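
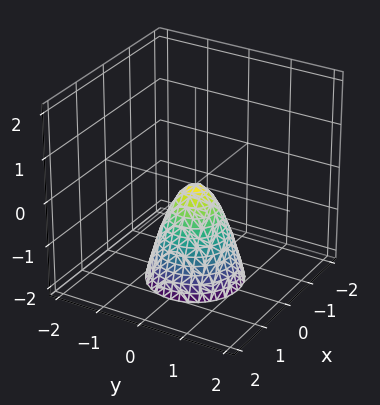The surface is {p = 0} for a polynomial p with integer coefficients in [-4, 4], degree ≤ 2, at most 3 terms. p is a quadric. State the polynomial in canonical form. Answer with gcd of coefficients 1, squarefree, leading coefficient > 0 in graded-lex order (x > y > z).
(a) Degree: a single bowl opening along one axis; a quadric, so deg p = 2.
(b) By symmetry, the surface is invariant under rotation about z: p = q(x² + y², z).
(c) Observable constraints: it crosses the z-axis at the gridline z = 0; one x-axis crossing is at x = 0; a circular section at z = -2 has radius exactly 1; it crosses the y-axis at the gridline y = 0.
(d) Putting this together gives p.

2*x^2 + 2*y^2 + z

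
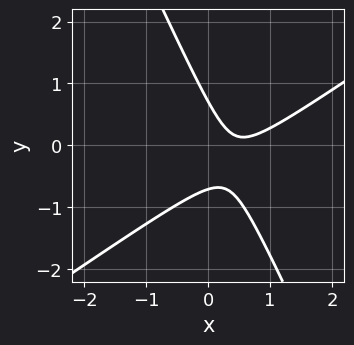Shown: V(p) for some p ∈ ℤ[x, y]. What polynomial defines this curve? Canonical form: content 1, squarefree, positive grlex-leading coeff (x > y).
Degree: no degree-1 curve has this shape, so deg p = 2.
From the visible intercepts: the curve avoids every integer x-axis point in the box.
The integer polynomial consistent with all of this is the stated p.

3*x^2 - 3*x*y - 2*y^2 - 3*x + 1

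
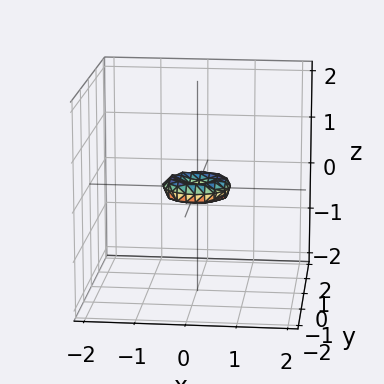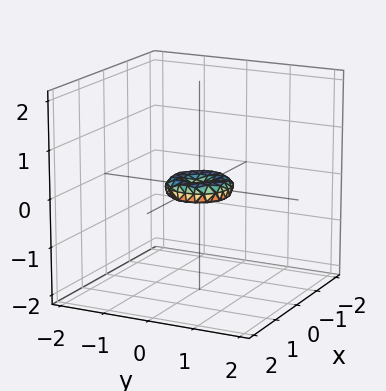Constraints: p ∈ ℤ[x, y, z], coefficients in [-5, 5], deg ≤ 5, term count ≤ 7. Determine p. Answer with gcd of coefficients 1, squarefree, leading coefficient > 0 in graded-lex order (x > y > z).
2*x^4 + 4*x^2*y^2 + 2*y^4 - x^2 - y^2 + 3*z^2

First, deg p = 4. A generic line meets the surface in up to 4 points.
Next, by symmetry, the surface is invariant under rotation about z: p = q(x² + y², z).
Next, from the axis intercepts and sections: a circular section at z = 0 has radius between 0 and 1; one y-axis crossing is at y = 0.
Finally, these observations pin down the coefficients.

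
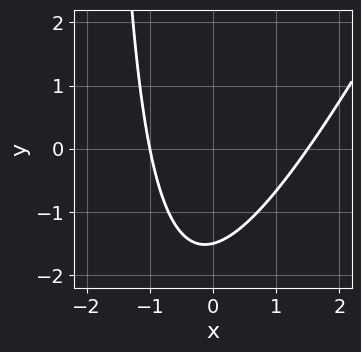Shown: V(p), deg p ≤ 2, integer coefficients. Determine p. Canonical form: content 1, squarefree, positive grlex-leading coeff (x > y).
2*x^2 - x*y - x - 2*y - 3

1. deg p = 2. No degree-1 curve has this shape.
2. Reading off the gridlines: it meets the x-axis at x = -1 (among the integer gridlines).
3. The integer polynomial consistent with all of this is the stated p.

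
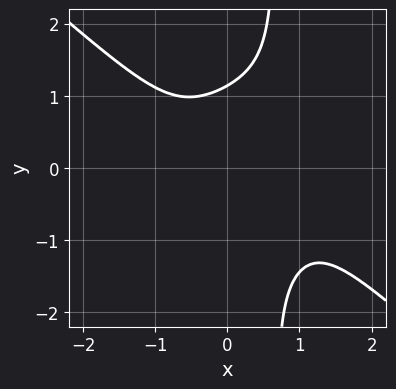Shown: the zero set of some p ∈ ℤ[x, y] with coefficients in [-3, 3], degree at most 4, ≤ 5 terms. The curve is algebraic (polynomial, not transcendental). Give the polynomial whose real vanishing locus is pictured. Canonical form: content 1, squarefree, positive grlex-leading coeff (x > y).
2*x^4 + 3*x*y^3 - 2*x^3 - 2*y^3 + 3

(a) Degree: a generic line meets the curve in up to 4 points, so deg p = 4.
(b) Observable constraints: the curve avoids every integer x-axis point in the box.
(c) The integer polynomial consistent with all of this is the stated p.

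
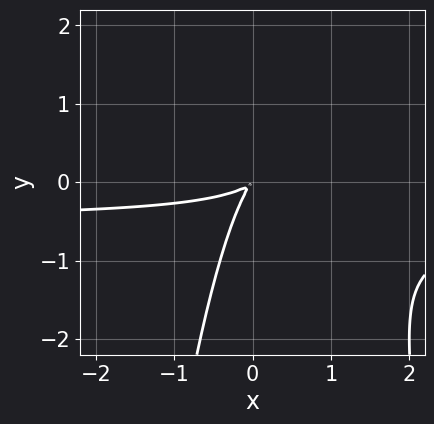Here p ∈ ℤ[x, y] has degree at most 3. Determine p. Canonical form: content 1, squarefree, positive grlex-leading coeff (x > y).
1. Degree: no degree-2 curve has this shape, so deg p = 3.
2. Matching integer coefficients to the picture gives p.

2*x^2*y + x^2 - 2*x*y + y^2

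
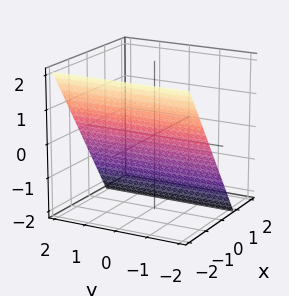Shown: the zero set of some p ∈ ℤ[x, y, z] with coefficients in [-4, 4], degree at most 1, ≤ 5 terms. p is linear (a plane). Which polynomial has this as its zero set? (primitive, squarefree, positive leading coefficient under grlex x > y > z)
3*x + 2*z + 2

Degree: every cross-section is a straight line — this is a plane, so deg p = 1.
From the axis intercepts and sections: no y-intercept at any integer in the box; one z-axis crossing is at z = -1.
These observations pin down the coefficients.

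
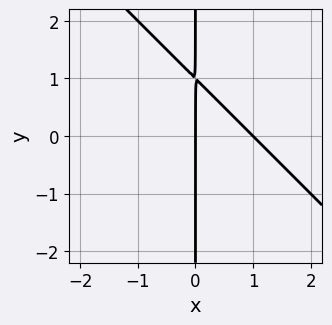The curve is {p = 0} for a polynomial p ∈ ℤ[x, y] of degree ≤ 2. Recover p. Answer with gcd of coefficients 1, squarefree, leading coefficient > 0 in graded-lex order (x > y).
x^2 + x*y - x

deg p = 2. No degree-1 curve has this shape.
From the visible intercepts: the x-axis gridline crossings are at x ∈ {0, 1}; every point of the y-axis in the box is on the curve.
Together with the visible shape, these determine p as stated.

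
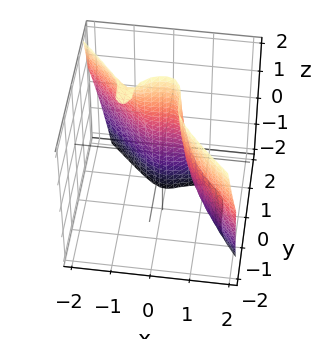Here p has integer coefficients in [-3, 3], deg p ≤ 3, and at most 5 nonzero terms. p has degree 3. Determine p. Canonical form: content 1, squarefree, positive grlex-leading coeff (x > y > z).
The degree is 3 — no degree-2 surface has this shape.
From the visible intercepts: the surface avoids every integer z-axis point in the box.
The integer polynomial consistent with all of this is the stated p.

3*x^3 + 2*x^2*z + 3*y^3 - 1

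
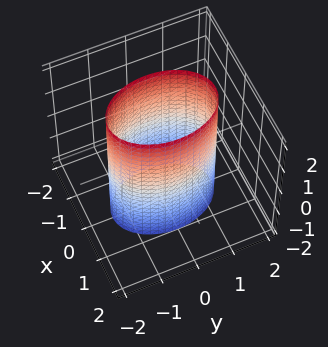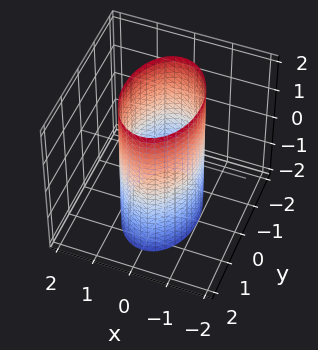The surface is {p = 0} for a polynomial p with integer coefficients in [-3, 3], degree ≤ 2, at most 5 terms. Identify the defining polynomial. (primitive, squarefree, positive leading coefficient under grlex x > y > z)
First, deg p = 2.
Next, symmetries: it's symmetric under x → −x, forcing even powers of x; the y ↦ −y reflection is a symmetry, so y appears only in even powers; the z ↦ −z reflection is a symmetry, so z appears only in even powers.
Next, against the integer gridlines: among the integer gridlines, it crosses the x-axis at x ∈ {-1, 1}; no z-intercept at any integer in the box.
Finally, the integer polynomial consistent with all of this is the stated p.

2*x^2 + y^2 - 2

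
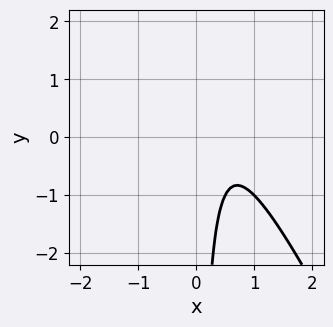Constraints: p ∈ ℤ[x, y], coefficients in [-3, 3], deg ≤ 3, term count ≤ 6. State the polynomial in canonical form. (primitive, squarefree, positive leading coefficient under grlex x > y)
2*x^2 + x*y - 2*x + 1

(a) Degree: a generic line meets the curve in up to 2 points, so deg p = 2.
(b) From the axis intercepts and sections: no x-intercept at any integer in the box; the curve avoids every integer y-axis point in the box.
(c) Fitting integer coefficients to these (and the overall shape) gives p.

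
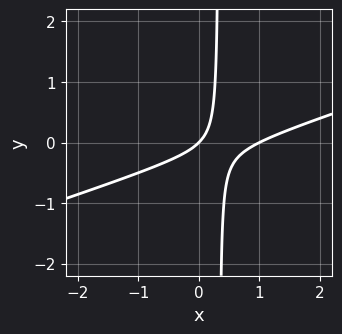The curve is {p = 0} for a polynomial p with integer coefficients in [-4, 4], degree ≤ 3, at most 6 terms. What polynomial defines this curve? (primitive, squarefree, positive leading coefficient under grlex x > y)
The degree is 2 — the shape is more complex than any degree-1 curve.
From the visible intercepts: the x-axis gridline crossings are at x ∈ {0, 1}; it crosses the y-axis at the gridline y = 0.
Solving for integer coefficients yields p as stated.

x^2 - 3*x*y - x + y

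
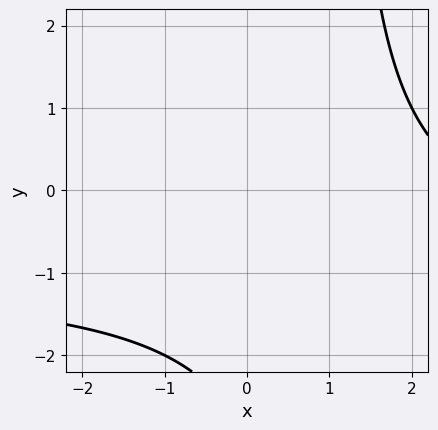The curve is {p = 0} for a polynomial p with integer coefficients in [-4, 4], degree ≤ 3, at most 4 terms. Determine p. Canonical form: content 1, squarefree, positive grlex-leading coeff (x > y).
1. deg p = 2. The shape is more complex than any degree-1 curve.
2. Reading off the gridlines: it misses every integer gridline on the x-axis; the curve avoids every integer y-axis point in the box.
3. The integer polynomial consistent with all of this is the stated p.

x*y + x - y - 3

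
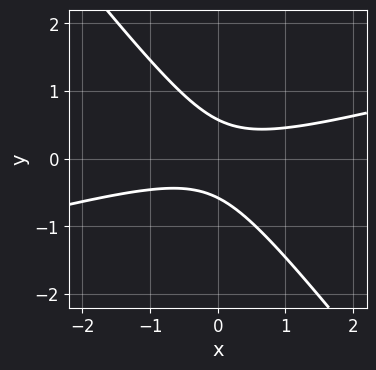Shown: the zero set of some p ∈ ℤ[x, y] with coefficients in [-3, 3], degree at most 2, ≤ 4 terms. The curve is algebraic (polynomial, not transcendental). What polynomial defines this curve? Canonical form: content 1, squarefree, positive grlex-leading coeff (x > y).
x^2 - 3*x*y - 3*y^2 + 1

1. deg p = 2. The shape is more complex than any degree-1 curve.
2. Observable constraints: no x-intercept at any integer in the box.
3. Solving for integer coefficients yields p as stated.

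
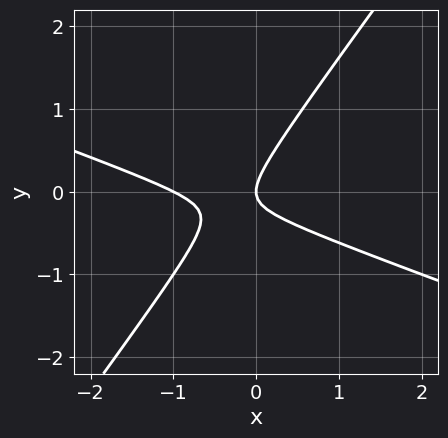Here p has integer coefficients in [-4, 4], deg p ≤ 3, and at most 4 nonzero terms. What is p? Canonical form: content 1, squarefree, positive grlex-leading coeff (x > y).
deg p = 2.
From the visible intercepts: it meets the y-axis at y = 0 (among the integer gridlines); the x-axis gridline crossings are at x ∈ {-1, 0}.
Assembling these constraints gives the stated polynomial.

x^2 + 2*x*y - 2*y^2 + x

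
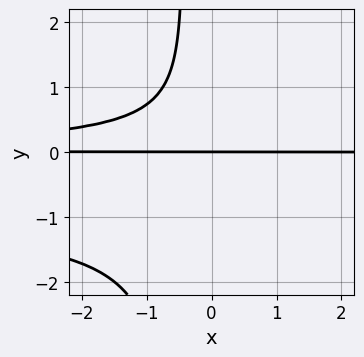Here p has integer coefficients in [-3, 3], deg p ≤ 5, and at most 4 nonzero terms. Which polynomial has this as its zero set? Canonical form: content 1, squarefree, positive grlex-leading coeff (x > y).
2*x*y^3 + 2*x*y^2 + y^3 + 2*y

1. Degree: a generic line meets the curve in up to 4 points, so deg p = 4.
2. Reading off the gridlines: every point of the x-axis in the box is on the curve; it meets the y-axis at y = 0 (among the integer gridlines).
3. Solving for integer coefficients yields p as stated.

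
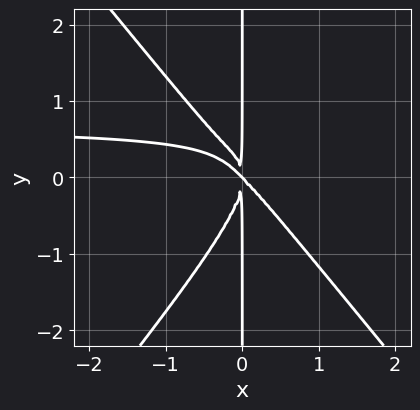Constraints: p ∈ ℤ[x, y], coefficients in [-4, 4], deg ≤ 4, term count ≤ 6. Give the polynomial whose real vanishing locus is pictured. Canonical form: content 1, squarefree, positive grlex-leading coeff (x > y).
3*x^3*y - 2*x*y^3 - 2*x^3 - 2*x^2*y

(a) The degree is 4 — the shape is more complex than any degree-3 curve.
(b) Observable constraints: it crosses the x-axis at the gridline x = 0; every point of the y-axis in the box is on the curve.
(c) Assembling these constraints gives the stated polynomial.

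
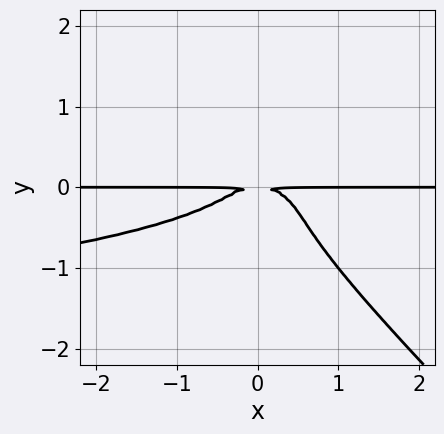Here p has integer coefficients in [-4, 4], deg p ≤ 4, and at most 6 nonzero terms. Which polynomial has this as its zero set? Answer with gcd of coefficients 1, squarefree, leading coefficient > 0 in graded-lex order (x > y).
3*x*y^3 + 3*y^4 + x^2*y + y^2

(a) The degree is 4 — no degree-3 curve has this shape.
(b) Reading off the gridlines: the visible x-axis segment lies entirely on the curve.
(c) Putting this together gives p.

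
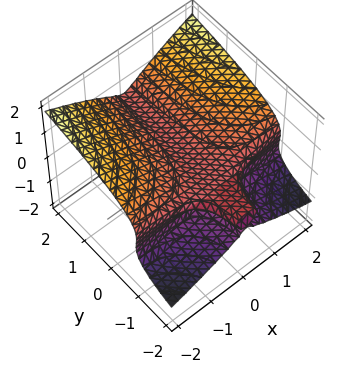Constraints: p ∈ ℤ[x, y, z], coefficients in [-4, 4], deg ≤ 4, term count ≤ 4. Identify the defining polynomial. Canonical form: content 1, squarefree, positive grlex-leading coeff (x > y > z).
x^2*y - 3*z^3 + x^2 + 2*z^2

1. The degree is 3 — the shape is more complex than any degree-2 surface.
2. Observable constraints: the visible y-axis segment lies entirely on the surface.
3. Assembling these constraints gives the stated polynomial.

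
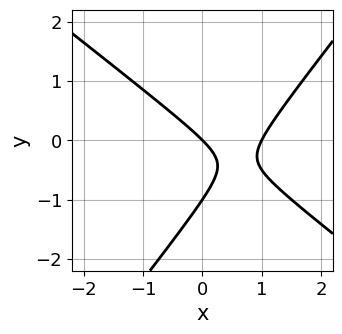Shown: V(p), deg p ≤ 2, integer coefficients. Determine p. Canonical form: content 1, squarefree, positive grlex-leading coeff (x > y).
2*x^2 + x*y - 2*y^2 - 2*x - 2*y

(a) The degree is 2 — no degree-1 curve has this shape.
(b) From the axis intercepts and sections: among the integer gridlines, it crosses the y-axis at y ∈ {-1, 0}; the x-axis gridline crossings are at x ∈ {0, 1}.
(c) Matching integer coefficients to the picture gives p.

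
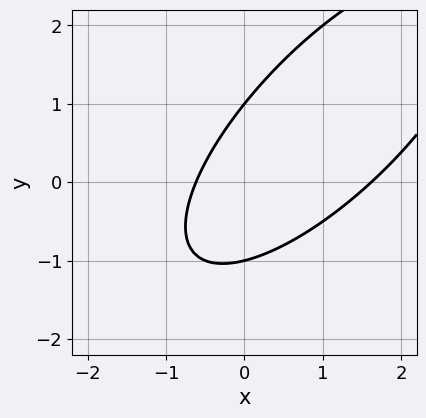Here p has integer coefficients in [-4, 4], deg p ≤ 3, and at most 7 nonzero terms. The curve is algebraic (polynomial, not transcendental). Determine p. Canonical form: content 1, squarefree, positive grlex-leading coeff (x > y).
2*x^2 - 3*x*y + 2*y^2 - 2*x - 2

1. The degree is 2 — no degree-1 curve has this shape.
2. Reading off the gridlines: among the integer gridlines, it crosses the y-axis at y ∈ {-1, 1}.
3. Assembling these constraints gives the stated polynomial.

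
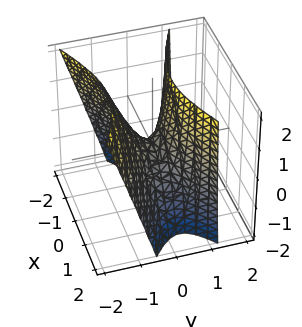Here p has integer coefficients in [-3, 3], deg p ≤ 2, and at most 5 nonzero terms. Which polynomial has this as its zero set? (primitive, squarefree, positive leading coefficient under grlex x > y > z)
x^2 - 3*y^2 - y*z + z

1. Degree: the shape is more complex than any degree-1 surface, so deg p = 2.
2. From the visible intercepts: one z-axis crossing is at z = 0; it crosses the x-axis at the gridline x = 0; it meets the y-axis at y = 0 (among the integer gridlines).
3. Putting this together gives p.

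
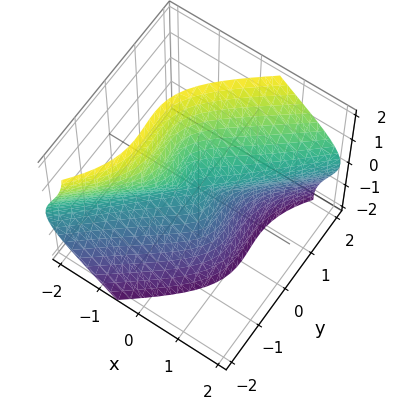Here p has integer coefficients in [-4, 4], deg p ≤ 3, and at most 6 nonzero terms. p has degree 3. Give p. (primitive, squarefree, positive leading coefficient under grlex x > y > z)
deg p = 3. A generic line meets the surface in up to 3 points.
From the visible intercepts: one y-axis crossing is at y = 0; one z-axis crossing is at z = 0; every point of the x-axis in the box is on the surface.
Together with the visible shape, these determine p as stated.

2*x*y^2 + 2*x*z^2 - 2*y^3 + z^3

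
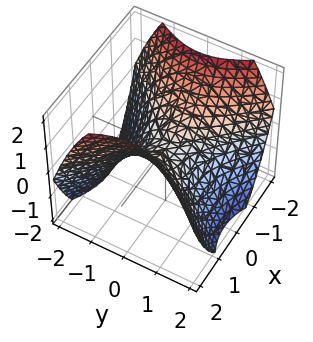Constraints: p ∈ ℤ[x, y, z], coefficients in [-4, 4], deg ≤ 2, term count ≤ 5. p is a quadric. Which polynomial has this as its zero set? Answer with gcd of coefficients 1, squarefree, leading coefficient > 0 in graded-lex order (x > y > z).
1. Degree: a saddle surface; a quadric, so deg p = 2.
2. Symmetries: mirror symmetry y ↦ −y ⇒ only even powers of y; the x ↦ −x reflection is a symmetry, so x appears only in even powers.
3. Reading off the gridlines: it crosses the x-axis at the gridline x = 0; one z-axis crossing is at z = 0; one y-axis crossing is at y = 0.
4. These observations pin down the coefficients.

2*x^2 - 2*y^2 - 3*z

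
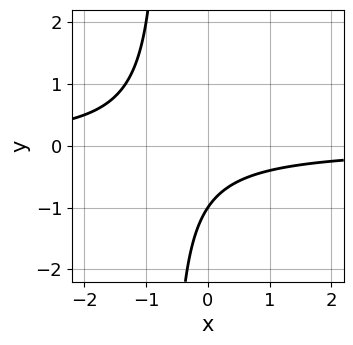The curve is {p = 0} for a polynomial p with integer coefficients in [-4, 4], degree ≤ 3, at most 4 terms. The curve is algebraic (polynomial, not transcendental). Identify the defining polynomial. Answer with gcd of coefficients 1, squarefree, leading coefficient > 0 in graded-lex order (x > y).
3*x*y + 2*y + 2

First, the degree is 2 — a generic line meets the curve in up to 2 points.
Next, against the integer gridlines: it crosses the y-axis at the gridline y = -1; the curve avoids every integer x-axis point in the box.
Finally, putting this together gives p.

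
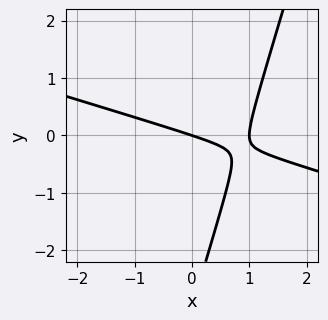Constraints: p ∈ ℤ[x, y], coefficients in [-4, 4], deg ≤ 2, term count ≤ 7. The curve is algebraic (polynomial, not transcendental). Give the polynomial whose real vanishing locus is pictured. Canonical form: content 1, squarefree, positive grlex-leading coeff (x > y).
x^2 + 3*x*y - y^2 - x - 3*y

(a) The degree is 2 — the shape is more complex than any degree-1 curve.
(b) From the axis intercepts and sections: the x-axis gridline crossings are at x ∈ {0, 1}; it crosses the y-axis at the gridline y = 0.
(c) Matching integer coefficients to the picture gives p.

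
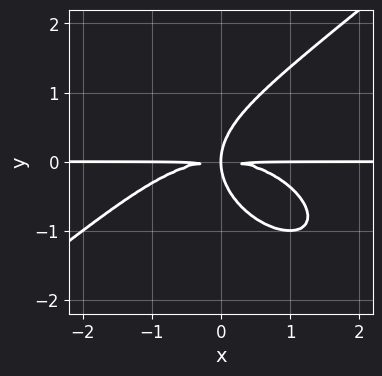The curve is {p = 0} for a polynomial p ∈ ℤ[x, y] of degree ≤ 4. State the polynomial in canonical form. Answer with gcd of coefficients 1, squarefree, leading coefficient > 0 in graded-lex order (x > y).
x^3*y - 2*y^4 + 3*x*y^2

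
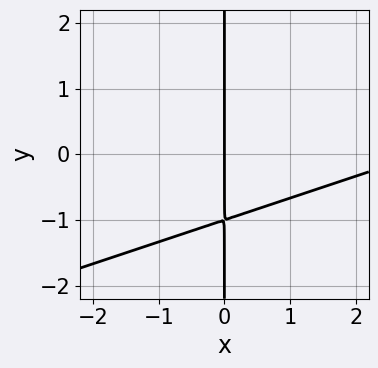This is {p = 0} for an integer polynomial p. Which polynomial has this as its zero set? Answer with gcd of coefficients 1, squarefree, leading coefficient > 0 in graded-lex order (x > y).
x^2 - 3*x*y - 3*x

deg p = 2. No degree-1 curve has this shape.
Against the integer gridlines: one x-axis crossing is at x = 0; every point of the y-axis in the box is on the curve.
Matching integer coefficients to the picture gives p.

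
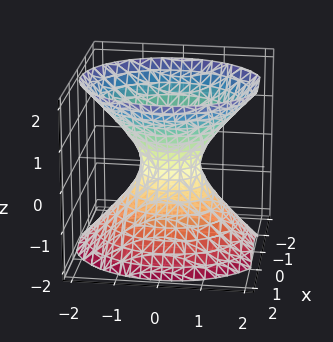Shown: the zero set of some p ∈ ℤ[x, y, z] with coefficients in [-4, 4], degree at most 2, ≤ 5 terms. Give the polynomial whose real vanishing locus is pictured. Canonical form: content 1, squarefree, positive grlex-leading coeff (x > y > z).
3*x^2 + 2*y^2 - 2*z^2 - 1

(a) Degree: one connected sheet with a waist; a quadric, so deg p = 2.
(b) Symmetries: it's symmetric under x → −x, forcing even powers of x; it's symmetric under y → −y, forcing even powers of y; mirror symmetry z ↦ −z ⇒ only even powers of z.
(c) From the axis intercepts and sections: it misses every integer gridline on the z-axis.
(d) These observations pin down the coefficients.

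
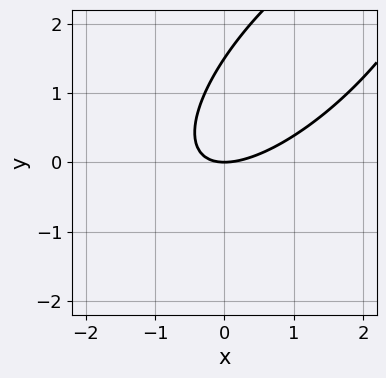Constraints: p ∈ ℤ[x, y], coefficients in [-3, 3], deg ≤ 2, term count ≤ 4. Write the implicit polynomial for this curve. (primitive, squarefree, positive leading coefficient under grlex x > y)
1. Degree: a generic line meets the curve in up to 2 points, so deg p = 2.
2. Against the integer gridlines: one x-axis crossing is at x = 0; it crosses the y-axis at the gridline y = 0.
3. Together with the visible shape, these determine p as stated.

2*x^2 - 3*x*y + 2*y^2 - 3*y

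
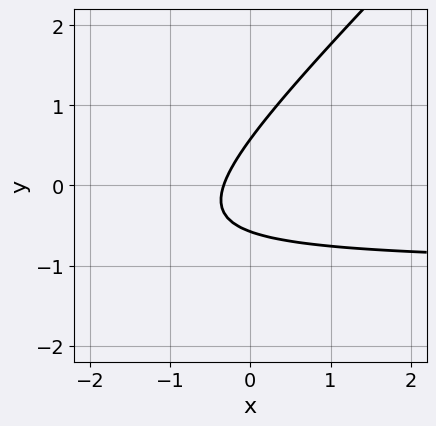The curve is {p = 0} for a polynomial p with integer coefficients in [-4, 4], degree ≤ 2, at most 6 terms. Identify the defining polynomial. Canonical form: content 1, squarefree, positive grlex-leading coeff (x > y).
The degree is 2 — a generic line meets the curve in up to 2 points.
The integer polynomial consistent with all of this is the stated p.

3*x*y - 3*y^2 + 3*x + 1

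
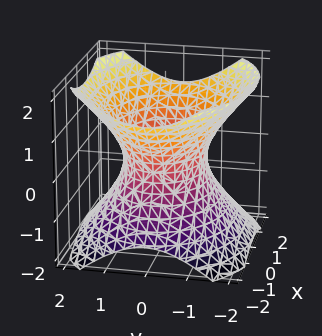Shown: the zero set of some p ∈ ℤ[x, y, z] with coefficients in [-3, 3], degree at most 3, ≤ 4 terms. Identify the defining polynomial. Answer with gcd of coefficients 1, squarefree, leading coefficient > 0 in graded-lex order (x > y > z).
2*x^2 + 3*y^2 - 3*z^2 - 3

1. Degree: one connected sheet with a waist; a quadric, so deg p = 2.
2. Symmetries: it's symmetric under x → −x, forcing even powers of x; it's symmetric under z → −z, forcing even powers of z; it's symmetric under y → −y, forcing even powers of y.
3. Checking where it meets the axes: the y-axis gridline crossings are at y ∈ {-1, 1}; it misses every integer gridline on the z-axis.
4. Fitting integer coefficients to these (and the overall shape) gives p.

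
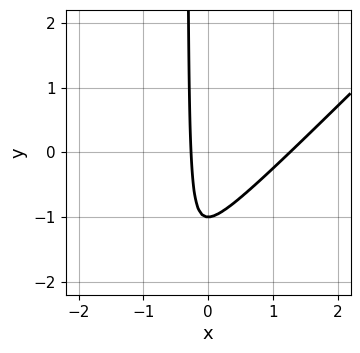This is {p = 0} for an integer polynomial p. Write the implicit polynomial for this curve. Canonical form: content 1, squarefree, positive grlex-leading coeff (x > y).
1. deg p = 2. The shape is more complex than any degree-1 curve.
2. Observable constraints: one y-axis crossing is at y = -1.
3. Fitting integer coefficients to these (and the overall shape) gives p.

3*x^2 - 3*x*y - 3*x - y - 1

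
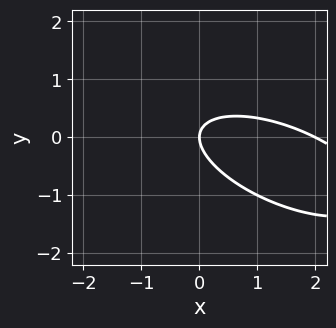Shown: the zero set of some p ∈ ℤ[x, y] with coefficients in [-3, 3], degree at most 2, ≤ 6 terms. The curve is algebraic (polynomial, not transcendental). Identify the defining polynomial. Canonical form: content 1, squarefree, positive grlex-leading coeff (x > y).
x^2 + 2*x*y + 3*y^2 - 2*x

First, the degree is 2 — the shape is more complex than any degree-1 curve.
Then, checking where it meets the axes: the x-axis gridline crossings are at x ∈ {0, 2}; one y-axis crossing is at y = 0.
Finally, solving for integer coefficients yields p as stated.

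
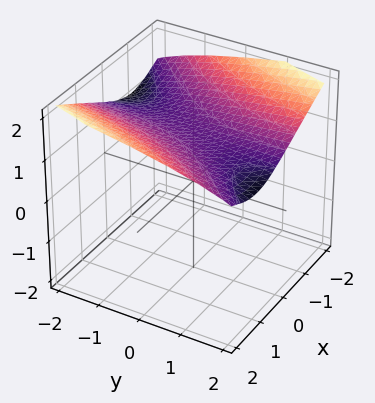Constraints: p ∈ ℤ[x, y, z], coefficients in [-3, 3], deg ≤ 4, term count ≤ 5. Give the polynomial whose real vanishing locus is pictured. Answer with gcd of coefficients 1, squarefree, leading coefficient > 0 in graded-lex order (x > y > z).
z^3 - x^2 + x*y - 2

(a) deg p = 3. No degree-2 surface has this shape.
(b) Reading off the gridlines: it misses every integer gridline on the y-axis; no x-intercept at any integer in the box.
(c) Fitting integer coefficients to these (and the overall shape) gives p.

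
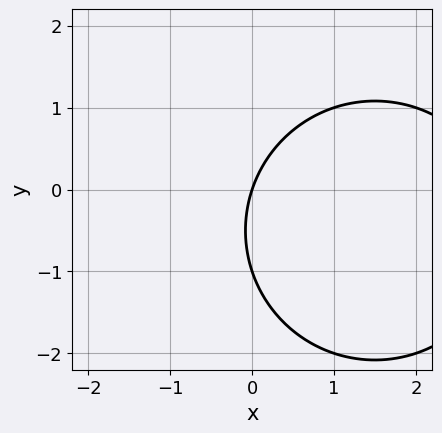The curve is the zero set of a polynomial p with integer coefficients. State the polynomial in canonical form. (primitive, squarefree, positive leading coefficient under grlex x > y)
x^2 + y^2 - 3*x + y

(a) deg p = 2.
(b) From the axis intercepts and sections: among the integer gridlines, it crosses the y-axis at y ∈ {-1, 0}; it crosses the x-axis at the gridline x = 0.
(c) Assembling these constraints gives the stated polynomial.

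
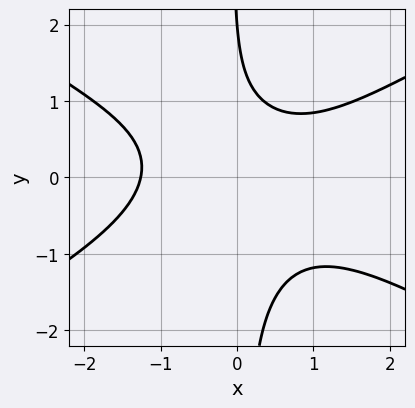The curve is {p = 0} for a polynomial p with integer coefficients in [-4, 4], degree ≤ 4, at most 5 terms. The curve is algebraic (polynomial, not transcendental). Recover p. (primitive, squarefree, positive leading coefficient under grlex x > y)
1. The degree is 3 — the shape is more complex than any degree-2 curve.
2. Against the integer gridlines: one y-axis crossing is at y = 2.
3. The integer polynomial consistent with all of this is the stated p.

x^3 - 3*x*y^2 - y + 2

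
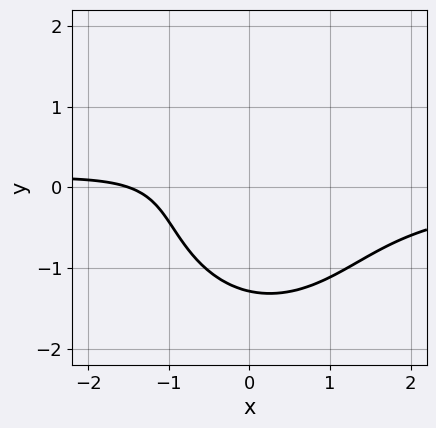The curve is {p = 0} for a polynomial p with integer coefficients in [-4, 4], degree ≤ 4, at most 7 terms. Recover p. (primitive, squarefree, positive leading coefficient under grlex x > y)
3*x^2*y + 2*y^3 + 2*x - y + 3

Degree: no degree-2 curve has this shape, so deg p = 3.
Putting this together gives p.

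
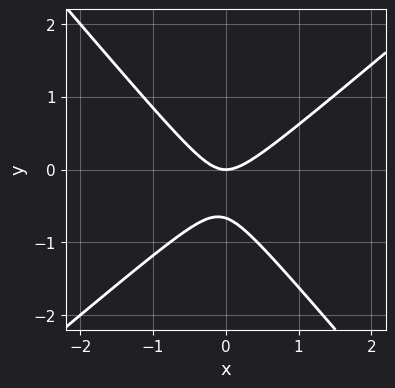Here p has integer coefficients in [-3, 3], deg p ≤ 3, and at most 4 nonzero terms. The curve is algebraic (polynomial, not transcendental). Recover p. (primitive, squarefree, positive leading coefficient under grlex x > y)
3*x^2 - x*y - 3*y^2 - 2*y

(a) Degree: no degree-1 curve has this shape, so deg p = 2.
(b) Against the integer gridlines: one y-axis crossing is at y = 0; one x-axis crossing is at x = 0.
(c) Matching integer coefficients to the picture gives p.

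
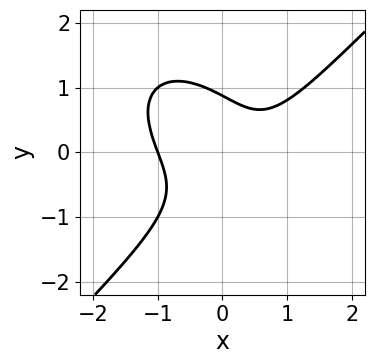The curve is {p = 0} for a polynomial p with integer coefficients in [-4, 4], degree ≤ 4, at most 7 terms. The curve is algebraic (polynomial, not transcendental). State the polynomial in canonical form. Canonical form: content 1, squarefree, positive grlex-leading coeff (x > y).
3*x^3 - 3*y^3 - 3*x*y - x + 2

(a) Degree: no degree-2 curve has this shape, so deg p = 3.
(b) Observable constraints: it crosses the x-axis at the gridline x = -1.
(c) The integer polynomial consistent with all of this is the stated p.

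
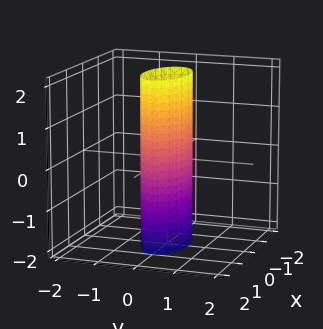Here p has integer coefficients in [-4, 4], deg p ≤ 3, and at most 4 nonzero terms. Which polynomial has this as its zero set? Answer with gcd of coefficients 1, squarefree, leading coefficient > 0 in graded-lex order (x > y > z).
1. Degree: a cylinder; a quadric, so deg p = 2.
2. Symmetries: mirror symmetry z ↦ −z ⇒ only even powers of z; it's symmetric under x → −x, forcing even powers of x; it's symmetric under y → −y, forcing even powers of y.
3. Reading off the gridlines: among the integer gridlines, it crosses the x-axis at x ∈ {-1, 1}; it misses every integer gridline on the z-axis.
4. The integer polynomial consistent with all of this is the stated p.

x^2 + 3*y^2 - 1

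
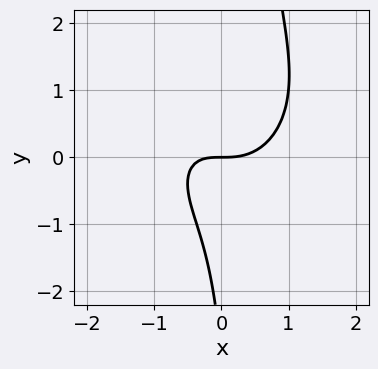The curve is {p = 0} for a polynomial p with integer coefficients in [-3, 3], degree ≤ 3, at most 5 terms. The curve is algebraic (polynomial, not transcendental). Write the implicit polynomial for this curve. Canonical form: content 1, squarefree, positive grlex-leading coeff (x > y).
3*x^3 + 3*x*y^2 - 2*x*y - y^2 - 3*y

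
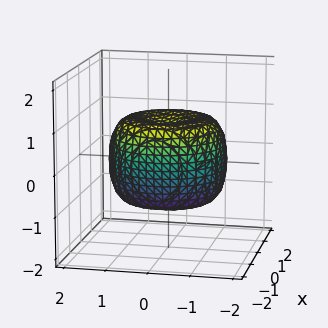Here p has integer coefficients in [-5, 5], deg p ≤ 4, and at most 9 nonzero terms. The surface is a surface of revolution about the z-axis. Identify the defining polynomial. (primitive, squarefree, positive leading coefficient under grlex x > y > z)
Degree: no degree-3 surface has this shape, so deg p = 4.
By symmetry, every cross-section ⟂ z is a circle, so x, y appear only via x² + y².
From the axis intercepts and sections: a circular section at z = 1 has radius between 0 and 1.
Together with the visible shape, these determine p as stated.

2*x^4 + 4*x^2*y^2 + 2*y^4 - 3*x^2 - 3*y^2 + 3*z^2 - 2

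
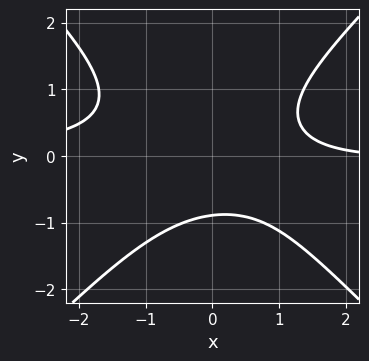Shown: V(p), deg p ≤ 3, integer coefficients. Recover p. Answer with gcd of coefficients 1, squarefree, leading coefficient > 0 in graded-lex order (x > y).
First, degree: no degree-2 curve has this shape, so deg p = 3.
Then, checking where it meets the axes: the curve avoids every integer x-axis point in the box.
Finally, putting this together gives p.

3*x^2*y - 3*y^3 + x - y - 3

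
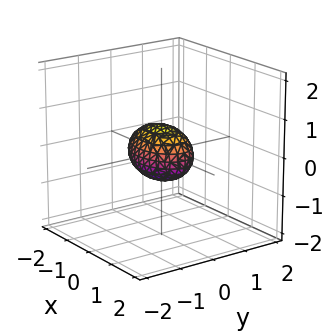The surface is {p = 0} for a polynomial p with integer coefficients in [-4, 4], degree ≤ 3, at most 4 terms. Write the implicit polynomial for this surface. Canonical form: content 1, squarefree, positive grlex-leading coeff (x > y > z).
x^2 + 2*y^2 + 2*z^2 - 1

Degree: a closed, bounded, convex surface; a quadric, so deg p = 2.
Symmetries: the y ↦ −y reflection is a symmetry, so y appears only in even powers; the z ↦ −z reflection is a symmetry, so z appears only in even powers; the x ↦ −x reflection is a symmetry, so x appears only in even powers.
Against the integer gridlines: among the integer gridlines, it crosses the x-axis at x ∈ {-1, 1}.
These observations pin down the coefficients.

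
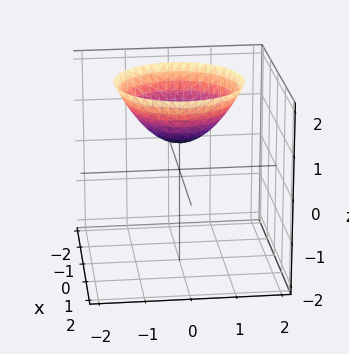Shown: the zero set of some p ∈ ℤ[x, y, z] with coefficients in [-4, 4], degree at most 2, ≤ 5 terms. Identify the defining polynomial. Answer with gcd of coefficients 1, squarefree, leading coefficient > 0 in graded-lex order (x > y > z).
(a) deg p = 2.
(b) Symmetries: the surface is invariant under rotation about z: p = q(x² + y², z).
(c) Against the integer gridlines: a circular section at z = 2 has radius between 1 and 2; it misses every integer gridline on the x-axis; the surface avoids every integer y-axis point in the box.
(d) The integer polynomial consistent with all of this is the stated p.

2*x^2 + 2*y^2 - 3*z + 2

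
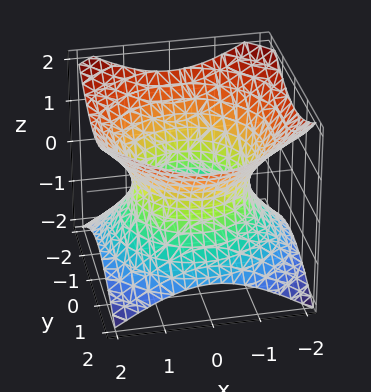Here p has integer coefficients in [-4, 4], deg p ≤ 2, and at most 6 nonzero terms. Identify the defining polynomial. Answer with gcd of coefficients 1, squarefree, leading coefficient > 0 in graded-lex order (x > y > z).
2*x^2 + 2*y^2 - 3*z^2 - 3

1. The degree is 2 — one connected sheet with a waist; a quadric.
2. Symmetries: the z ↦ −z reflection is a symmetry, so z appears only in even powers; every cross-section ⟂ z is a circle, so x, y appear only via x² + y².
3. Reading off the gridlines: the surface avoids every integer z-axis point in the box; a circular section at z = 0 has radius between 1 and 2.
4. Assembling these constraints gives the stated polynomial.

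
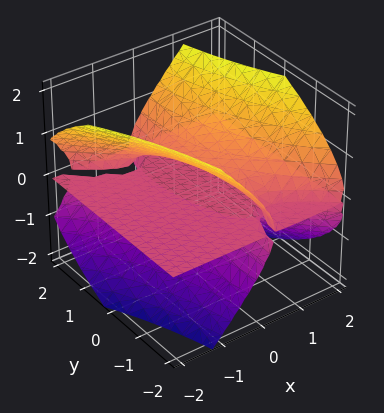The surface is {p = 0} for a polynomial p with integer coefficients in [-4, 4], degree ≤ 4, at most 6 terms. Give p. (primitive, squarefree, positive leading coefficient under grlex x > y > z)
2*x^2*z + 2*x*y*z - 2*z^3 + z

(a) The picture has 2 separate pieces. They look like related sheets of one shape, so recover p as a whole.
(b) deg p = 3. The shape is more complex than any degree-2 surface.
(c) Observable constraints: every point of the x-axis in the box is on the surface; every point of the y-axis in the box is on the surface.
(d) Assembling these constraints gives the stated polynomial.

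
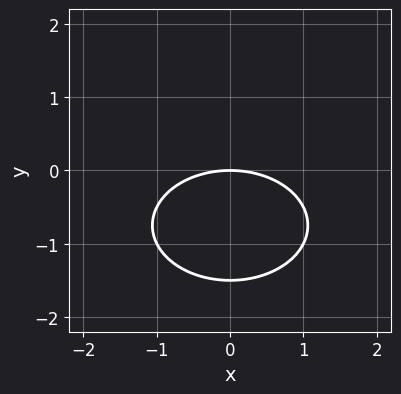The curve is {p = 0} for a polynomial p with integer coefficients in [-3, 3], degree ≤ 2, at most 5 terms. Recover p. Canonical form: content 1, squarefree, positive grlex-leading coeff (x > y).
1. deg p = 2. A generic line meets the curve in up to 2 points.
2. Symmetries: it's symmetric under x → −x, forcing even powers of x.
3. From the visible intercepts: it meets the x-axis at x = 0 (among the integer gridlines); it crosses the y-axis at the gridline y = 0.
4. These observations pin down the coefficients.

x^2 + 2*y^2 + 3*y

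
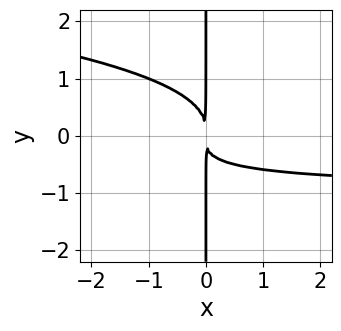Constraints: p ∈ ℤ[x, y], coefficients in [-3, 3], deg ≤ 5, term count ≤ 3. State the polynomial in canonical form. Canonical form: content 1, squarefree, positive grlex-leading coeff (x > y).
2*x*y^3 + x^2*y + x^2

Degree: no degree-3 curve has this shape, so deg p = 4.
Observable constraints: every point of the y-axis in the box is on the curve.
Fitting integer coefficients to these (and the overall shape) gives p.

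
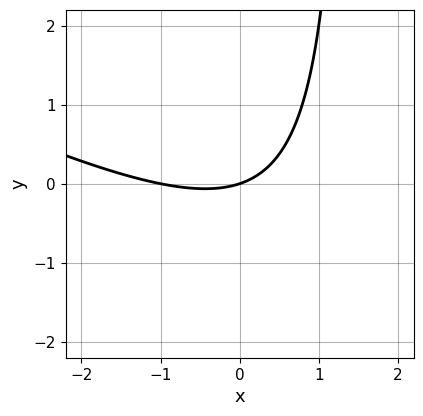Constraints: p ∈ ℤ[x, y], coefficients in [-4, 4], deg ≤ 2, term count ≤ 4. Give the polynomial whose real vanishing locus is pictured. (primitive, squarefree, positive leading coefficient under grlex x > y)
First, deg p = 2.
Next, reading off the gridlines: it crosses the y-axis at the gridline y = 0; among the integer gridlines, it crosses the x-axis at x ∈ {-1, 0}.
Finally, matching integer coefficients to the picture gives p.

x^2 + 2*x*y + x - 3*y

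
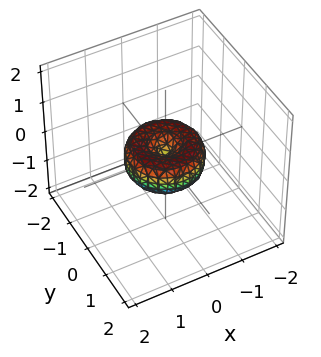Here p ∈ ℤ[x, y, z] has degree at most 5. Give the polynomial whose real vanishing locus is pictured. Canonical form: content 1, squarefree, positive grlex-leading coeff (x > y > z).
x^4 + 2*x^2*y^2 + y^4 - x^2 - y^2 + z^2

1. The degree is 4 — a generic line meets the surface in up to 4 points.
2. Symmetries: rotational symmetry about the z-axis ⇒ p depends on x, y only through x² + y².
3. Reading off the gridlines: the x-axis gridline crossings are at x ∈ {-1, 0, 1}; one z-axis crossing is at z = 0; the y-axis gridline crossings are at y ∈ {-1, 0, 1}.
4. Together with the visible shape, these determine p as stated.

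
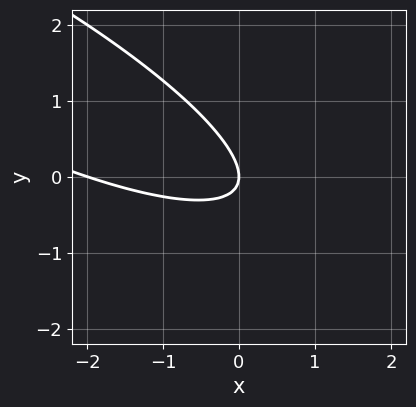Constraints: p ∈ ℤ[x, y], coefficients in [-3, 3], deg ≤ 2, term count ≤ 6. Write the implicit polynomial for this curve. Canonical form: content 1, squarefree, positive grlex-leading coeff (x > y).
(a) The degree is 2 — no degree-1 curve has this shape.
(b) Observable constraints: one y-axis crossing is at y = 0; among the integer gridlines, it crosses the x-axis at x ∈ {-2, 0}.
(c) The integer polynomial consistent with all of this is the stated p.

x^2 + 3*x*y + 3*y^2 + 2*x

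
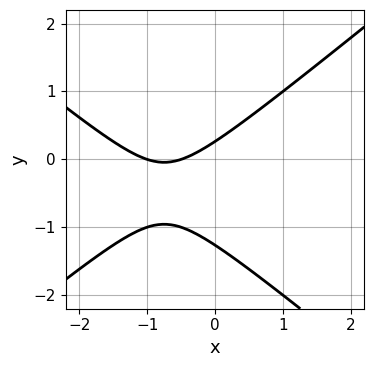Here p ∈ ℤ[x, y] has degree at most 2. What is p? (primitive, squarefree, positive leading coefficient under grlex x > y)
2*x^2 - 3*y^2 + 3*x - 3*y + 1

1. The degree is 2 — no degree-1 curve has this shape.
2. Reading off the gridlines: one x-axis crossing is at x = -1.
3. Assembling these constraints gives the stated polynomial.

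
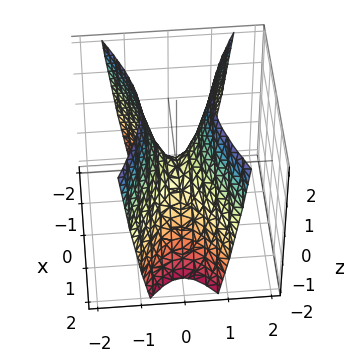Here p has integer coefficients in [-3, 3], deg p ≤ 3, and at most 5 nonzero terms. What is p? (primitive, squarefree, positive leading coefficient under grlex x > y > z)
x^2 - 3*y^2 + z

The degree is 2 — a hyperbolic paraboloid; a quadric.
Symmetries: mirror symmetry x ↦ −x ⇒ only even powers of x; it's symmetric under y → −y, forcing even powers of y.
Observable constraints: it crosses the z-axis at the gridline z = 0; one x-axis crossing is at x = 0.
Putting this together gives p.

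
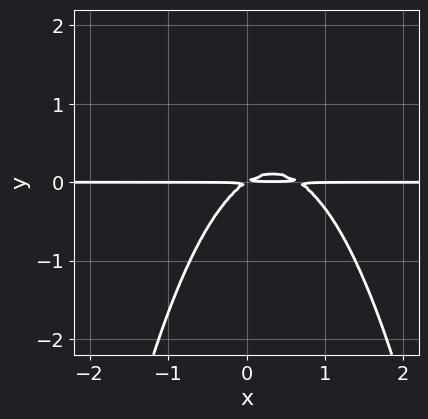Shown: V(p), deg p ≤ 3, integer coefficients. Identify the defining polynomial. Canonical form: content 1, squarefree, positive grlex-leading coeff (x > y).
(a) Degree: a generic line meets the curve in up to 3 points, so deg p = 3.
(b) Against the integer gridlines: the visible x-axis segment lies entirely on the curve.
(c) Putting this together gives p.

3*x^2*y - 2*x*y + 3*y^2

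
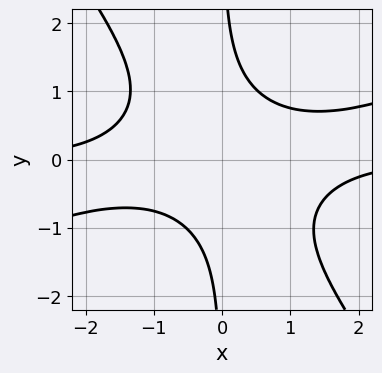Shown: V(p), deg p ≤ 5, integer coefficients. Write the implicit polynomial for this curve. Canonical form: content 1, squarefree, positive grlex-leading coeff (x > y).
1. The degree is 4 — no degree-3 curve has this shape.
2. Observable constraints: the curve avoids every integer y-axis point in the box; the curve avoids every integer x-axis point in the box.
3. Putting this together gives p.

x^3*y - 2*x^2*y^2 - 2*x*y^3 - x*y + 2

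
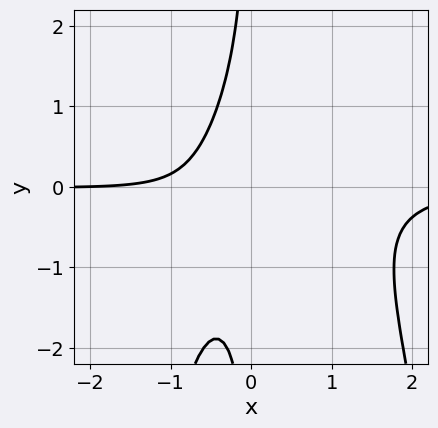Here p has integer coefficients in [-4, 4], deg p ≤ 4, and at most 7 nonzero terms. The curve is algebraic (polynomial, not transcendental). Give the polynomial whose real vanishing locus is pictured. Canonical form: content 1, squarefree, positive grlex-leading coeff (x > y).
1. The degree is 4 — the shape is more complex than any degree-3 curve.
2. Reading off the gridlines: one x-axis crossing is at x = -2; no y-intercept at any integer in the box.
3. Matching integer coefficients to the picture gives p.

3*x^3*y - 3*x^2*y + 2*x*y^2 + x + 2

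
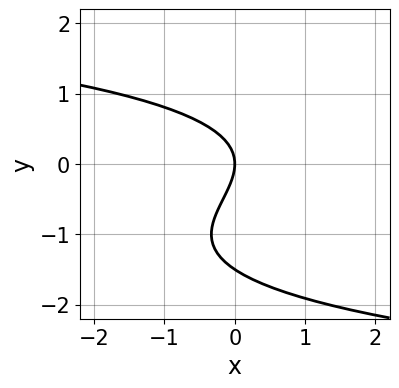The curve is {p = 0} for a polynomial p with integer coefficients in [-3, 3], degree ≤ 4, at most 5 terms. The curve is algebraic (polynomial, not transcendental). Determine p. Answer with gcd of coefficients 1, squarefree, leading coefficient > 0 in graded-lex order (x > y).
First, the degree is 3 — the shape is more complex than any degree-2 curve.
Then, observable constraints: it meets the y-axis at y = 0 (among the integer gridlines); one x-axis crossing is at x = 0.
Finally, putting this together gives p.

2*y^3 + 3*y^2 + 3*x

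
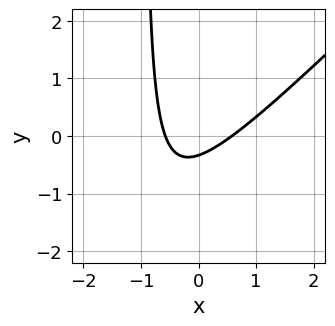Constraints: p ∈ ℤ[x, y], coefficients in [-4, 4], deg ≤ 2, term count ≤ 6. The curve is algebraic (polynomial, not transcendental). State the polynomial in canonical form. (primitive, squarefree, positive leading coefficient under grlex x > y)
3*x^2 - 3*x*y - 3*y - 1

1. The degree is 2 — the shape is more complex than any degree-1 curve.
2. Solving for integer coefficients yields p as stated.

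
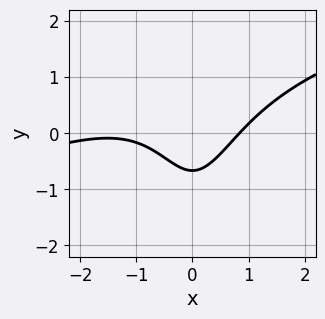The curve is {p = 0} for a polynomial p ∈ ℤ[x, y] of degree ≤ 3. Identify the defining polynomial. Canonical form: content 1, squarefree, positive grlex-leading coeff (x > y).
deg p = 3. The shape is more complex than any degree-2 curve.
Matching integer coefficients to the picture gives p.

x^3 - 3*x^2*y + 2*x^2 - 3*y - 2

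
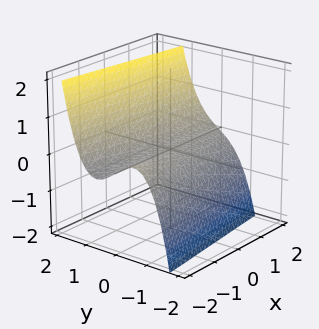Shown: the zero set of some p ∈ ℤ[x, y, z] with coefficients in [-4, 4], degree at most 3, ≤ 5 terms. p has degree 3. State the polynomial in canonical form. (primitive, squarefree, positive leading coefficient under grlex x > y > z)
1. deg p = 3.
2. Checking where it meets the axes: it meets the y-axis at y = 0 (among the integer gridlines); every point of the x-axis in the box is on the surface.
3. Solving for integer coefficients yields p as stated.

2*y^3 + x*y - 3*z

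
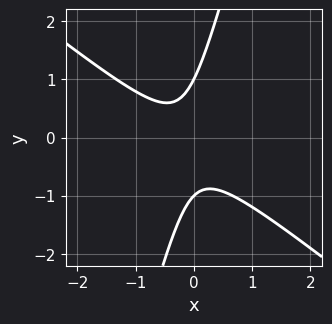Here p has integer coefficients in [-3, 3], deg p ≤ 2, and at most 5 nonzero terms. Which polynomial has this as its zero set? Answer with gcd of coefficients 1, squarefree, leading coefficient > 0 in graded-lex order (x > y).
Degree: no degree-1 curve has this shape, so deg p = 2.
Reading off the gridlines: no x-intercept at any integer in the box; among the integer gridlines, it crosses the y-axis at y ∈ {-1, 1}.
Solving for integer coefficients yields p as stated.

3*x^2 + 3*x*y - y^2 + x + 1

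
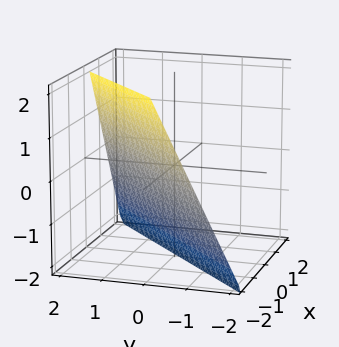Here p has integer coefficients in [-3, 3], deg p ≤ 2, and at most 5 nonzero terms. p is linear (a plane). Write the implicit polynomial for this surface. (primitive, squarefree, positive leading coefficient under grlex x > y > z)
2*x - 2*y + z + 2

deg p = 1. The surface is flat (a plane).
Observable constraints: it meets the z-axis at z = -2 (among the integer gridlines); it crosses the y-axis at the gridline y = 1; it crosses the x-axis at the gridline x = -1.
Matching integer coefficients to the picture gives p.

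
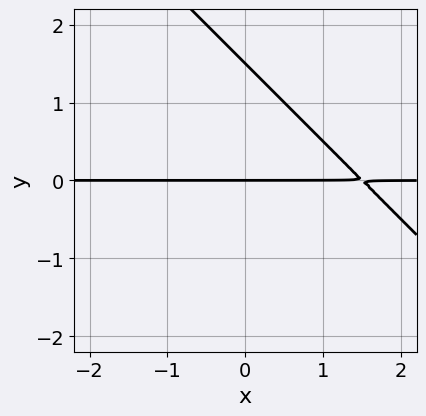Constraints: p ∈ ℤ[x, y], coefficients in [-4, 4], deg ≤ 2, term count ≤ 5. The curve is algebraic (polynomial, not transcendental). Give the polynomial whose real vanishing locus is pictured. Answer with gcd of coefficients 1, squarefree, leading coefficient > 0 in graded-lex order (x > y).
2*x*y + 2*y^2 - 3*y

(a) Degree: no degree-1 curve has this shape, so deg p = 2.
(b) Observable constraints: one y-axis crossing is at y = 0; every point of the x-axis in the box is on the curve.
(c) Assembling these constraints gives the stated polynomial.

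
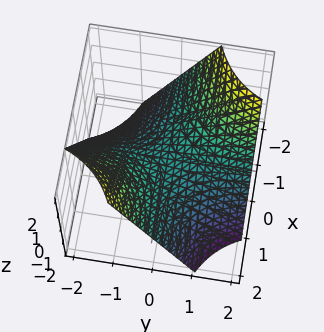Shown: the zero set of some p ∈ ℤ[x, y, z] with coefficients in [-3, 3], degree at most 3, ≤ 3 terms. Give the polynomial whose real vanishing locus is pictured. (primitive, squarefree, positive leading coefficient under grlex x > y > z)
1. Degree: a hyperbolic paraboloid; a quadric, so deg p = 2.
2. Against the integer gridlines: one z-axis crossing is at z = 0; every point of the y-axis in the box is on the surface; the visible x-axis segment lies entirely on the surface.
3. Assembling these constraints gives the stated polynomial.

x*y + z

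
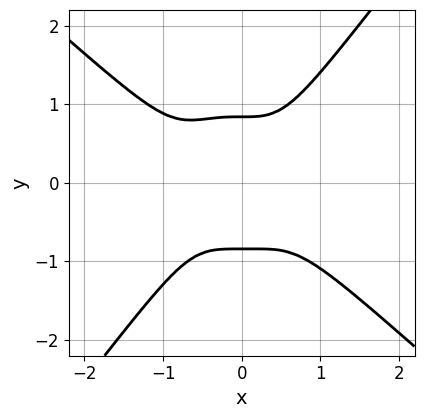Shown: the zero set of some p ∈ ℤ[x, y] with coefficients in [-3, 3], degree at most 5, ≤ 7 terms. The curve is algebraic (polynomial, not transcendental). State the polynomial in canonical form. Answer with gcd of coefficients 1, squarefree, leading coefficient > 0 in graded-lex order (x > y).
3*x^4 + 2*x^3*y - 2*y^4 + x^3 + 1

The degree is 4 — the shape is more complex than any degree-3 curve.
Observable constraints: it misses every integer gridline on the x-axis.
Together with the visible shape, these determine p as stated.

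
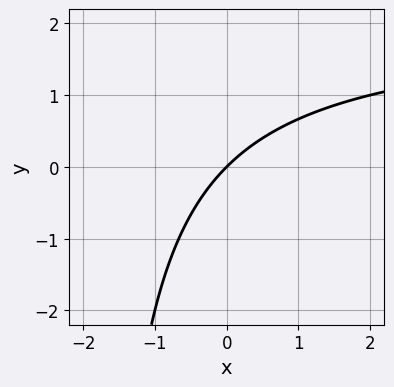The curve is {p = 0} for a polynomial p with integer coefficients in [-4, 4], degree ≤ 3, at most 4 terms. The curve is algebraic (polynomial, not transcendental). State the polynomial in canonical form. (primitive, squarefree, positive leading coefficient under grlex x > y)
x*y - 2*x + 2*y

1. deg p = 2. No degree-1 curve has this shape.
2. From the axis intercepts and sections: it meets the y-axis at y = 0 (among the integer gridlines); it crosses the x-axis at the gridline x = 0.
3. Fitting integer coefficients to these (and the overall shape) gives p.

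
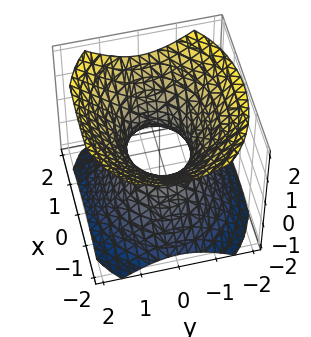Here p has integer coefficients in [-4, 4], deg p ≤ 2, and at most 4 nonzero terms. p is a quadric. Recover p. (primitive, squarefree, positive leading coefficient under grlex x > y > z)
Degree: an hourglass — one-sheet hyperboloid; a quadric, so deg p = 2.
Symmetries: mirror symmetry z ↦ −z ⇒ only even powers of z; the x ↦ −x reflection is a symmetry, so x appears only in even powers; mirror symmetry y ↦ −y ⇒ only even powers of y.
From the visible intercepts: it misses every integer gridline on the z-axis; among the integer gridlines, it crosses the x-axis at x ∈ {-1, 1}.
Assembling these constraints gives the stated polynomial.

2*x^2 + 3*y^2 - 3*z^2 - 2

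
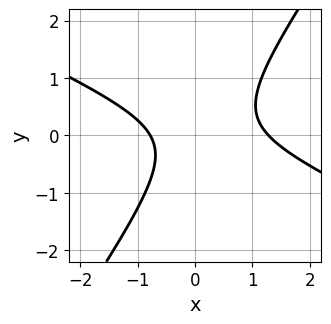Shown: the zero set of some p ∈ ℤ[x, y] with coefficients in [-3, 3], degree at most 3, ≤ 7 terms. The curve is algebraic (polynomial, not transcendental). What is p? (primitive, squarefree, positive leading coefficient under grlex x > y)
2*x^2 + 3*x*y - 3*y^2 - x - 2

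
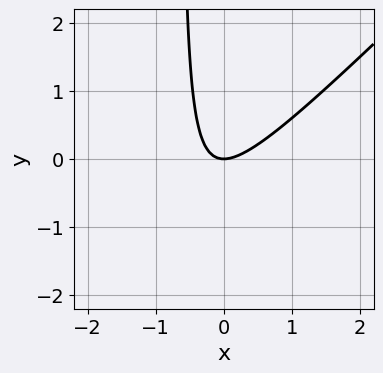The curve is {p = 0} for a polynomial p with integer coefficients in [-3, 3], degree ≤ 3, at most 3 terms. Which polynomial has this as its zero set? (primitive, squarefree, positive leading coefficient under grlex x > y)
3*x^2 - 3*x*y - 2*y

First, deg p = 2. A generic line meets the curve in up to 2 points.
Next, reading off the gridlines: it meets the y-axis at y = 0 (among the integer gridlines); one x-axis crossing is at x = 0.
Finally, together with the visible shape, these determine p as stated.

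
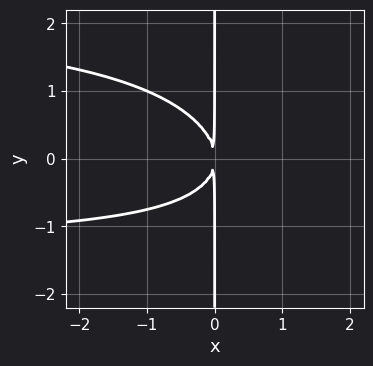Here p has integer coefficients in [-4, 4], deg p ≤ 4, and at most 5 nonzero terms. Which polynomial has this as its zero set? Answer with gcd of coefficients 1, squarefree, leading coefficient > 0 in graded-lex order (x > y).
x^2*y^2 - x^2*y - 3*x*y^2 - 3*x^2

1. The degree is 4 — the shape is more complex than any degree-3 curve.
2. From the axis intercepts and sections: the visible y-axis segment lies entirely on the curve.
3. Putting this together gives p.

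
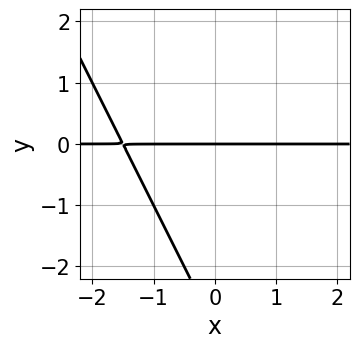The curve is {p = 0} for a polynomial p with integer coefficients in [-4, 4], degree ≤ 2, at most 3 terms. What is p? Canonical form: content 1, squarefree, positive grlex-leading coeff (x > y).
2*x*y + y^2 + 3*y

(a) The degree is 2 — the shape is more complex than any degree-1 curve.
(b) Against the integer gridlines: every point of the x-axis in the box is on the curve; it crosses the y-axis at the gridline y = 0.
(c) Assembling these constraints gives the stated polynomial.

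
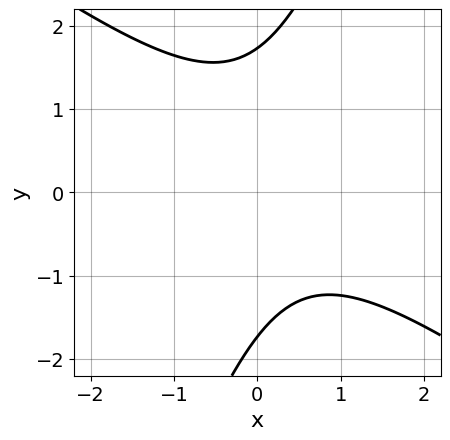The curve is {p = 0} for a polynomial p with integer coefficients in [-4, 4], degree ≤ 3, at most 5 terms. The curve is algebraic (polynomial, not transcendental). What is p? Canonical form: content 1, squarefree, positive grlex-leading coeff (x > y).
2*x^2 + 2*x*y - y^2 - x + 3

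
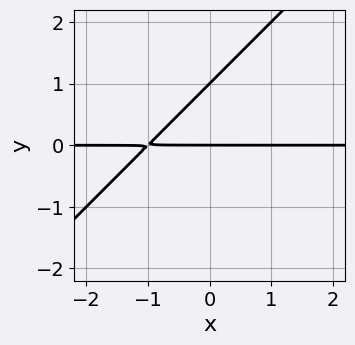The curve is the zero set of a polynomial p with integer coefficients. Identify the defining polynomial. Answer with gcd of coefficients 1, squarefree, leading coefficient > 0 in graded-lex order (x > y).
1. The degree is 2 — the shape is more complex than any degree-1 curve.
2. Reading off the gridlines: the y-axis gridline crossings are at y ∈ {0, 1}; every point of the x-axis in the box is on the curve.
3. Together with the visible shape, these determine p as stated.

x*y - y^2 + y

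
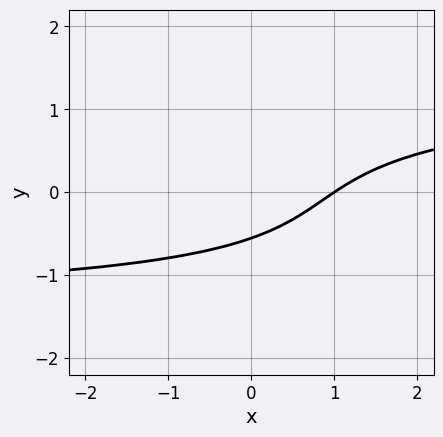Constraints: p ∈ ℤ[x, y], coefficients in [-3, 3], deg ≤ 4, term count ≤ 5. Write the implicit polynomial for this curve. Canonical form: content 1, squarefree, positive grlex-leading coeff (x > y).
(a) The degree is 3 — no degree-2 curve has this shape.
(b) Reading off the gridlines: it crosses the x-axis at the gridline x = 1.
(c) Assembling these constraints gives the stated polynomial.

x*y^2 + 2*y^3 - 2*x + 3*y + 2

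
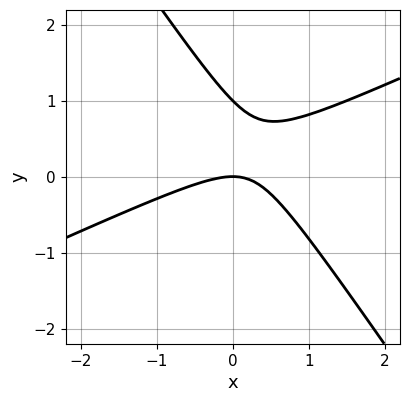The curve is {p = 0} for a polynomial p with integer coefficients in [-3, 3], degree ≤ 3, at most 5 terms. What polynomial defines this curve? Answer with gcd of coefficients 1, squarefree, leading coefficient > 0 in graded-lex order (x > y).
The degree is 2 — no degree-1 curve has this shape.
From the visible intercepts: one x-axis crossing is at x = 0; the y-axis gridline crossings are at y ∈ {0, 1}.
The integer polynomial consistent with all of this is the stated p.

2*x^2 - 3*x*y - 3*y^2 + 3*y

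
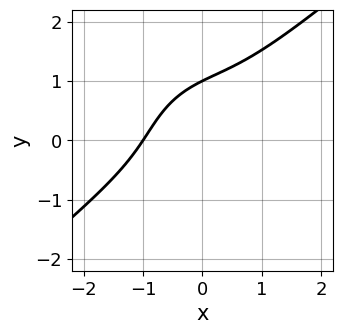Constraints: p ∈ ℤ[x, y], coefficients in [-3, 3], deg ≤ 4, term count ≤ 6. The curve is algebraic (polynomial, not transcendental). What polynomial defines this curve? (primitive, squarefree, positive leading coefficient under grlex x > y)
2*x^3 - x^2*y - 2*y^3 + 3*x*y + 2

(a) The degree is 3 — no degree-2 curve has this shape.
(b) Observable constraints: it meets the y-axis at y = 1 (among the integer gridlines); it meets the x-axis at x = -1 (among the integer gridlines).
(c) These observations pin down the coefficients.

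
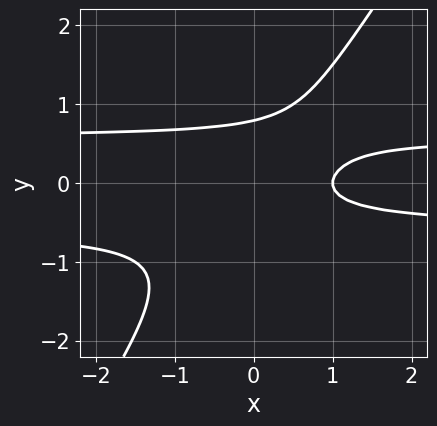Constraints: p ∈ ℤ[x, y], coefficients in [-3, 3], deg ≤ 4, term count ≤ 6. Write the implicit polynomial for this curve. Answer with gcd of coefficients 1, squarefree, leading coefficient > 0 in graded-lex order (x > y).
3*x*y^2 - 2*y^3 - x + 1

First, deg p = 3.
Then, reading off the gridlines: one x-axis crossing is at x = 1.
Finally, fitting integer coefficients to these (and the overall shape) gives p.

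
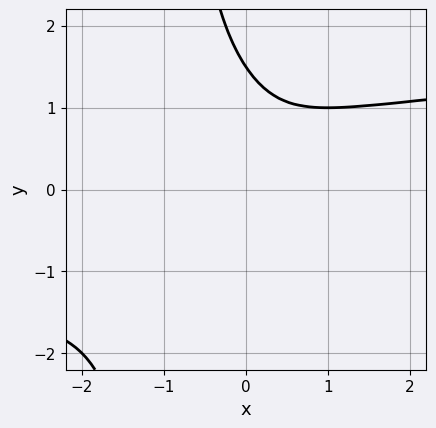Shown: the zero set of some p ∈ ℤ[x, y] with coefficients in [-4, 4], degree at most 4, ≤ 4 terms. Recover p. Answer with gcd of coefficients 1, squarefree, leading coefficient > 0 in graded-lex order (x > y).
2*x*y^3 + 2*y^3 - x^2 - 3*y^2

The degree is 4 — no degree-3 curve has this shape.
Solving for integer coefficients yields p as stated.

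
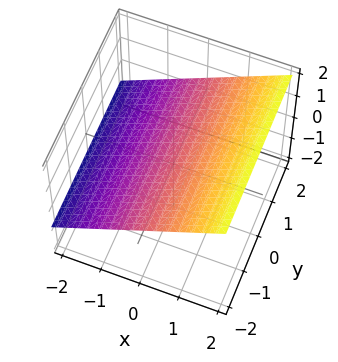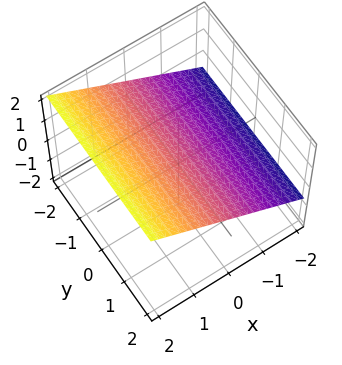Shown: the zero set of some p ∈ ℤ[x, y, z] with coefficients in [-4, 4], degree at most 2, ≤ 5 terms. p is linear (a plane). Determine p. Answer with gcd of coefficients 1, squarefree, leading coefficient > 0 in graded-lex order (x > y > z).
2*x - 3*z + 2

(a) deg p = 1.
(b) Reading off the gridlines: it crosses the x-axis at the gridline x = -1; it misses every integer gridline on the y-axis.
(c) Assembling these constraints gives the stated polynomial.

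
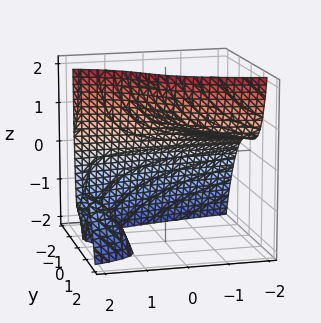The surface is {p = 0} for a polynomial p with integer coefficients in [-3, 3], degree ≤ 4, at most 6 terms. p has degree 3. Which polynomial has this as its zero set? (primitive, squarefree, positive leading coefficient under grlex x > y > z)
3*y^3 + 2*x*z + 2*y*z - 2*z + 2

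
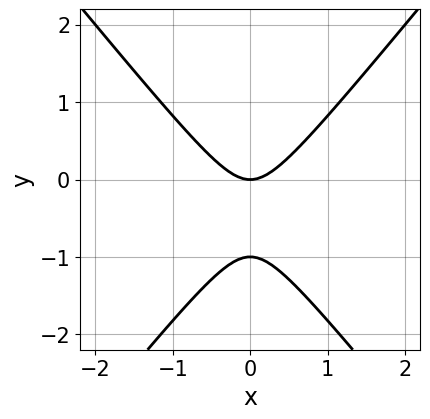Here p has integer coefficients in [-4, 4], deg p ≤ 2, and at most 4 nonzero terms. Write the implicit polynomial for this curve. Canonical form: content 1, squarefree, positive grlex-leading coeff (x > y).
The degree is 2 — the shape is more complex than any degree-1 curve.
Symmetries: it's symmetric under x → −x, forcing even powers of x.
From the visible intercepts: among the integer gridlines, it crosses the y-axis at y ∈ {-1, 0}; it crosses the x-axis at the gridline x = 0.
Putting this together gives p.

3*x^2 - 2*y^2 - 2*y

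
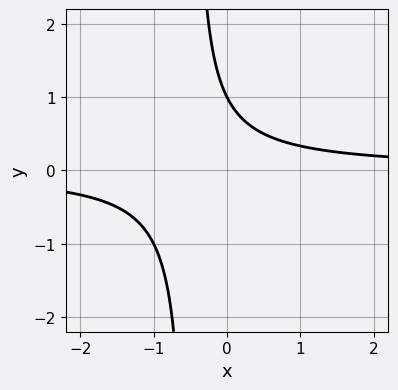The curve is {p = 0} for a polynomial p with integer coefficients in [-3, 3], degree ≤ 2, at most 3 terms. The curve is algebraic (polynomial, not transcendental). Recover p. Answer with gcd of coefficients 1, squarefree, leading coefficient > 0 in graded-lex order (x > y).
2*x*y + y - 1

1. Degree: a generic line meets the curve in up to 2 points, so deg p = 2.
2. From the axis intercepts and sections: it misses every integer gridline on the x-axis; one y-axis crossing is at y = 1.
3. Fitting integer coefficients to these (and the overall shape) gives p.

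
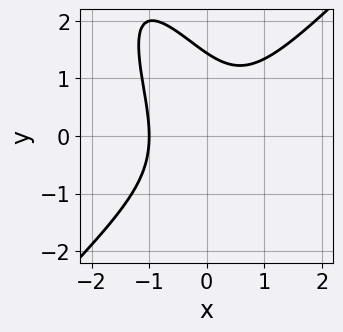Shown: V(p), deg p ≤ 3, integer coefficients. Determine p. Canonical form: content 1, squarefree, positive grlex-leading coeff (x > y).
3*x^3 - 2*x*y^2 - y^3 + 3

Degree: a generic line meets the curve in up to 3 points, so deg p = 3.
Reading off the gridlines: it crosses the x-axis at the gridline x = -1.
Assembling these constraints gives the stated polynomial.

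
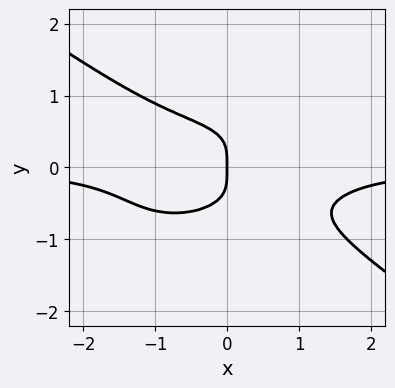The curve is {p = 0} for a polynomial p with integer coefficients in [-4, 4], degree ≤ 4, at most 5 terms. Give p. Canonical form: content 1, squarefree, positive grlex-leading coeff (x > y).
x^3*y + 3*y^4 + x

First, the degree is 4 — no degree-3 curve has this shape.
Next, against the integer gridlines: it crosses the x-axis at the gridline x = 0; it crosses the y-axis at the gridline y = 0.
Finally, matching integer coefficients to the picture gives p.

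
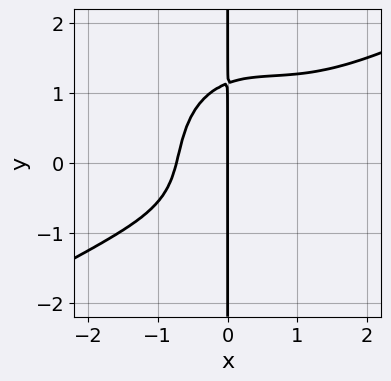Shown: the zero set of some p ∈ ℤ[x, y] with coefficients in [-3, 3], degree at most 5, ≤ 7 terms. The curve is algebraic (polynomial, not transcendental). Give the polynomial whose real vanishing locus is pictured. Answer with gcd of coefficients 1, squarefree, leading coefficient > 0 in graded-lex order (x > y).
2*x^4 - 3*x^3*y - 2*x*y^3 + 3*x^2 + 3*x

(a) deg p = 4.
(b) Checking where it meets the axes: every point of the y-axis in the box is on the curve; it crosses the x-axis at the gridline x = 0.
(c) Assembling these constraints gives the stated polynomial.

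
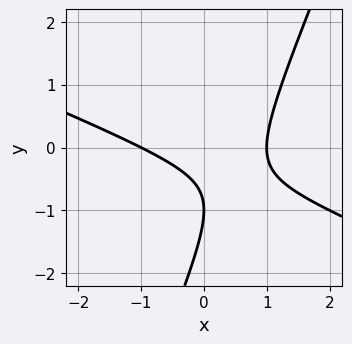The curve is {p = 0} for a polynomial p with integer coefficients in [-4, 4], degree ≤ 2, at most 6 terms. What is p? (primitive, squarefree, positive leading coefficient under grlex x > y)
x^2 + 2*x*y - y^2 - 2*y - 1

(a) deg p = 2. The shape is more complex than any degree-1 curve.
(b) From the visible intercepts: it meets the y-axis at y = -1 (among the integer gridlines); the x-axis gridline crossings are at x ∈ {-1, 1}.
(c) These observations pin down the coefficients.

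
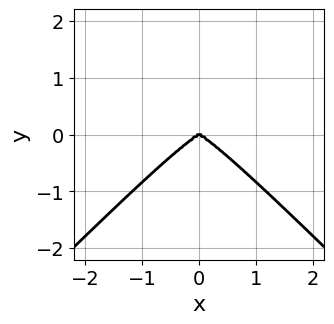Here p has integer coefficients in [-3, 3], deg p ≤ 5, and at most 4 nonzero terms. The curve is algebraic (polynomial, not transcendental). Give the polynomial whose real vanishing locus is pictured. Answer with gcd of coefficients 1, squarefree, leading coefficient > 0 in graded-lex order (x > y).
3*x^4 - 3*x^2*y^2 - x^2*y + 3*y^3

1. deg p = 4.
2. Symmetries: the x ↦ −x reflection is a symmetry, so x appears only in even powers.
3. Against the integer gridlines: one x-axis crossing is at x = 0; it meets the y-axis at y = 0 (among the integer gridlines).
4. Fitting integer coefficients to these (and the overall shape) gives p.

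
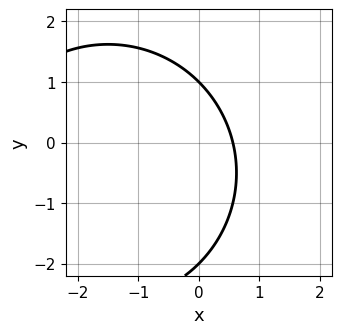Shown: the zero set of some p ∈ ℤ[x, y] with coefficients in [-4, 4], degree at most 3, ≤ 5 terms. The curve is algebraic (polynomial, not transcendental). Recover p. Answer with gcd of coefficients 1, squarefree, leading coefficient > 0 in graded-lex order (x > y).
Degree: a generic line meets the curve in up to 2 points, so deg p = 2.
From the visible intercepts: among the integer gridlines, it crosses the y-axis at y ∈ {-2, 1}.
These observations pin down the coefficients.

x^2 + y^2 + 3*x + y - 2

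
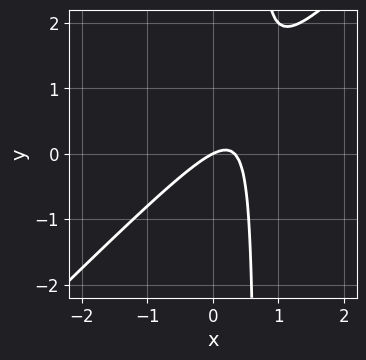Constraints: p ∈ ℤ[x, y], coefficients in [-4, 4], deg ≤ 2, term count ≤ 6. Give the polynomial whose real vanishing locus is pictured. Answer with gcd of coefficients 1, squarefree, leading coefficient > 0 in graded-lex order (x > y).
3*x^2 - 3*x*y - x + 2*y

1. deg p = 2.
2. From the visible intercepts: it crosses the x-axis at the gridline x = 0; it crosses the y-axis at the gridline y = 0.
3. These observations pin down the coefficients.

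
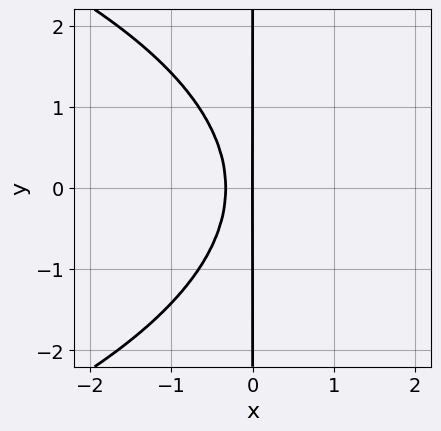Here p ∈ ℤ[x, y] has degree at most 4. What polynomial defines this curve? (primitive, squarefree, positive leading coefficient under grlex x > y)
x*y^2 + 3*x^2 + x

Degree: a generic line meets the curve in up to 3 points, so deg p = 3.
Symmetries: it's symmetric under y → −y, forcing even powers of y.
From the axis intercepts and sections: one x-axis crossing is at x = 0; every point of the y-axis in the box is on the curve.
Together with the visible shape, these determine p as stated.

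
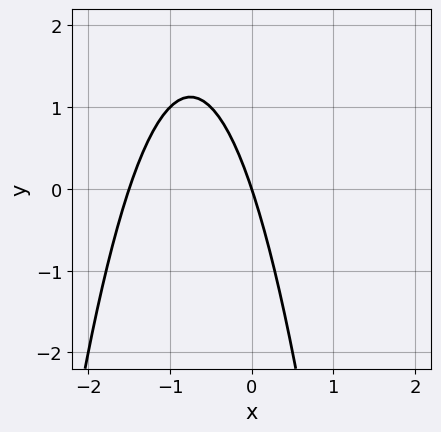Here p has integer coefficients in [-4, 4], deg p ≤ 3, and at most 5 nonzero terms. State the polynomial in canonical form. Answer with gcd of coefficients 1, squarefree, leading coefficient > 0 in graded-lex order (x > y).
2*x^2 + 3*x + y

1. deg p = 2. The shape is more complex than any degree-1 curve.
2. Against the integer gridlines: one y-axis crossing is at y = 0; it meets the x-axis at x = 0 (among the integer gridlines).
3. The integer polynomial consistent with all of this is the stated p.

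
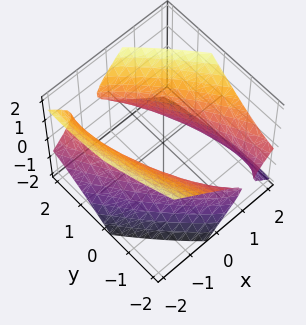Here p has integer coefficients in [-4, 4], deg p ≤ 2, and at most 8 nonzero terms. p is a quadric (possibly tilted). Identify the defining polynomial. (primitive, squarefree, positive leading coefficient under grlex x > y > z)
3*x^2 + 3*x*y + y^2 + 2*y*z - 3*z^2 - 3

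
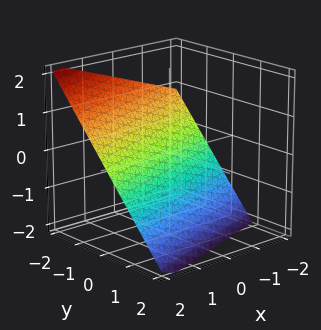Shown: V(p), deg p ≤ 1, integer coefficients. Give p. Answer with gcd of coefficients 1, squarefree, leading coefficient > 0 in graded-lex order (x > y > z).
First, degree: the surface is flat (a plane), so deg p = 1.
Then, observable constraints: one x-axis crossing is at x = 2.
Finally, solving for integer coefficients yields p as stated.

x - 3*y - 3*z - 2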